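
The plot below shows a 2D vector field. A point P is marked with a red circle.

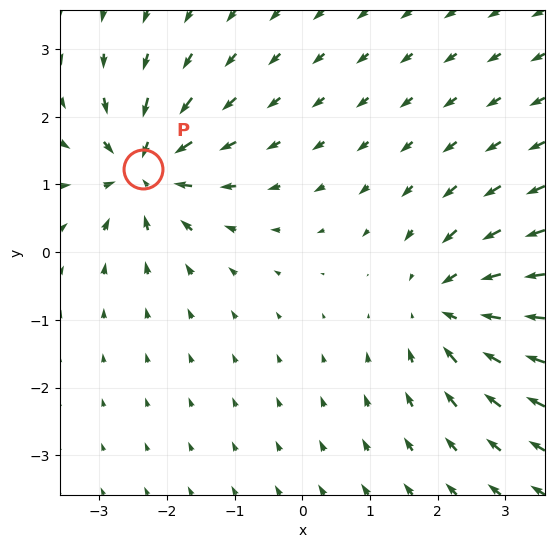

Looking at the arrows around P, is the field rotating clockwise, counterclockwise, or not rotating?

Near P at (-2.4, 1.2) the arrows show no circulation. The curl there is ≈0.

not rotating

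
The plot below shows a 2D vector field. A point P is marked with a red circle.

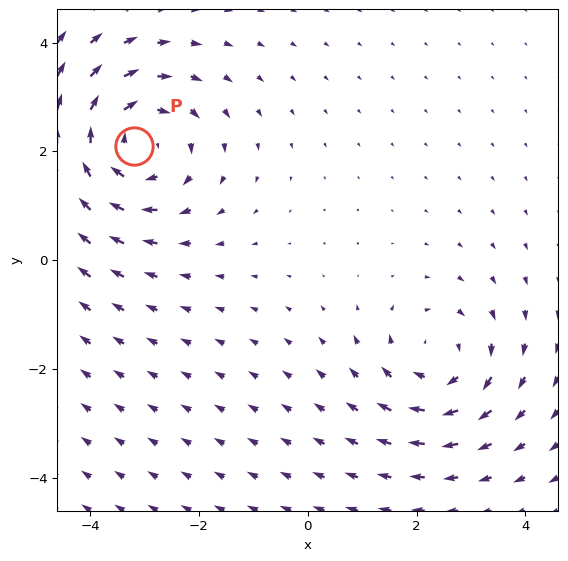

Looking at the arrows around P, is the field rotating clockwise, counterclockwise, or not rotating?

clockwise

Near P at (-3.2, 2.1) the arrows circulate clockwise. The curl (z-component) there is about -3; negative curl means clockwise rotation.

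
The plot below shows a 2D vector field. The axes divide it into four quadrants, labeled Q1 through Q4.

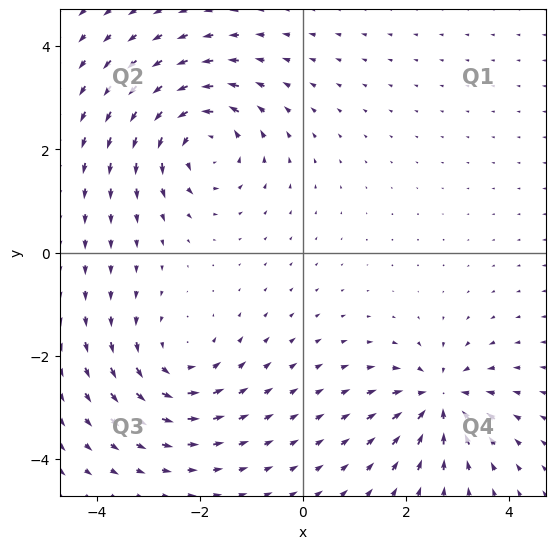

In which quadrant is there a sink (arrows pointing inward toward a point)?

Q4

The sink sits at approximately (2.7, -2.8), which lies in quadrant Q4. The divergence there is about -5, negative as expected for a sink.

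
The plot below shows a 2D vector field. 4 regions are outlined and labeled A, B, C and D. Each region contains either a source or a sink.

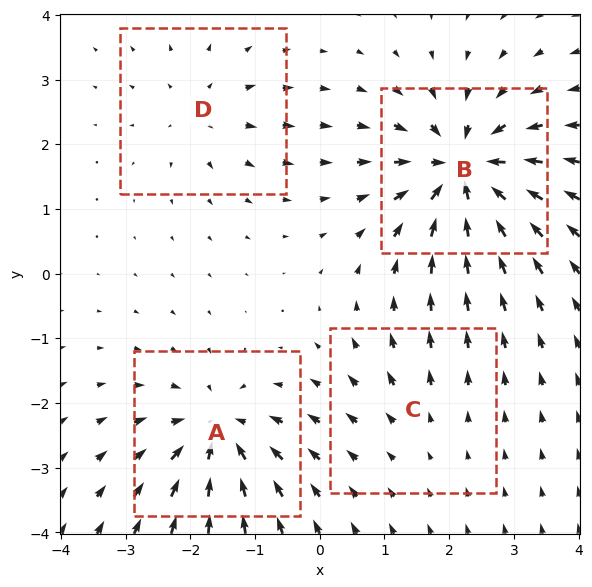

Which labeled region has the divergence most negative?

B

Divergence at each region's feature centre — A: about -6, B: about -9, C: about +2, D: about +4. Region B is most negative.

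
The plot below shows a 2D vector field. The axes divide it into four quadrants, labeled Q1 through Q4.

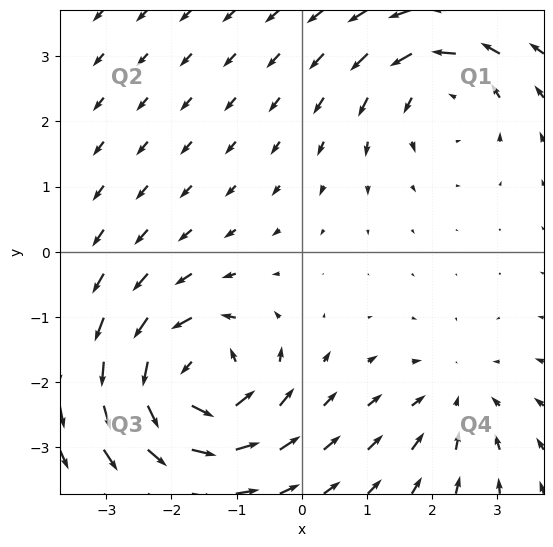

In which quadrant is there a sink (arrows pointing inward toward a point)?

The sink sits at approximately (2.4, -2.3), which lies in quadrant Q4. The divergence there is about -2, negative as expected for a sink.

Q4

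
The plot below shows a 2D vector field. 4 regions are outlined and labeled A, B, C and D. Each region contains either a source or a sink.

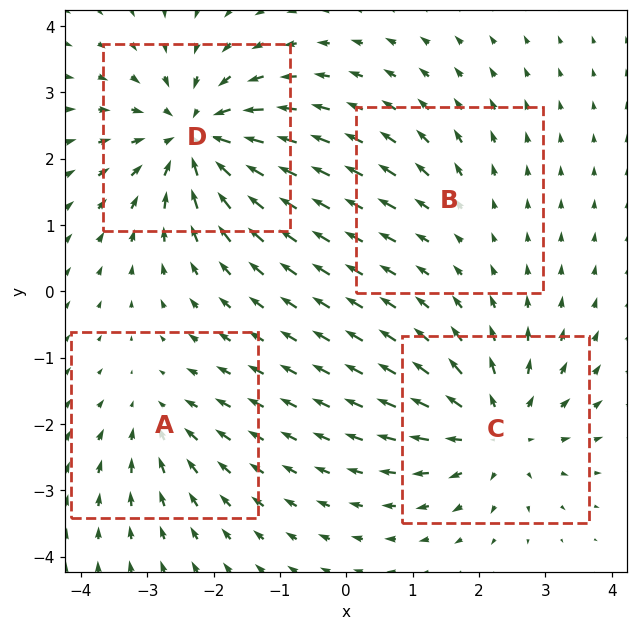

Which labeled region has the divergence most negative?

Divergence at each region's feature centre — A: about -3, B: about +2, C: about +5, D: about -7. Region D is most negative.

D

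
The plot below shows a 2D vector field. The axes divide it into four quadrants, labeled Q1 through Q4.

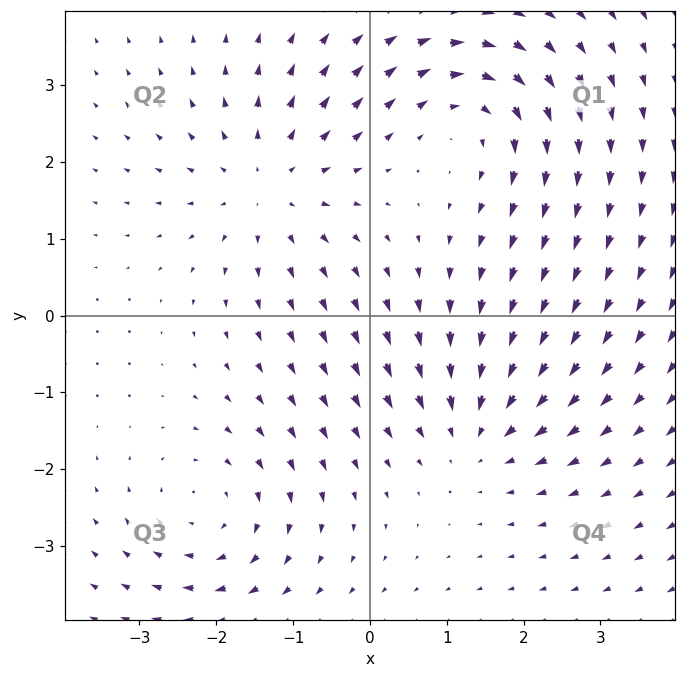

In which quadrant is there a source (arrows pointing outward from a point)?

The source sits at approximately (-1.3, 1.7), which lies in quadrant Q2. The divergence there is about +4, positive as expected for a source.

Q2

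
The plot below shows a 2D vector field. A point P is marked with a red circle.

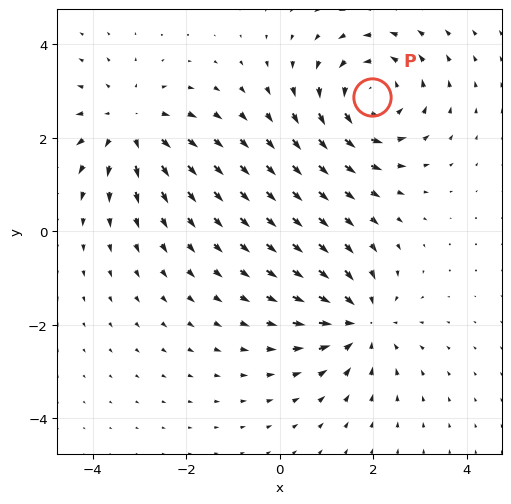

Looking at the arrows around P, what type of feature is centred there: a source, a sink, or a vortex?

vortex

At P (2.0, 2.9) the arrows circulate counterclockwise. Divergence ≈0, curl about +5 — near-zero divergence with nonzero curl is a vortex.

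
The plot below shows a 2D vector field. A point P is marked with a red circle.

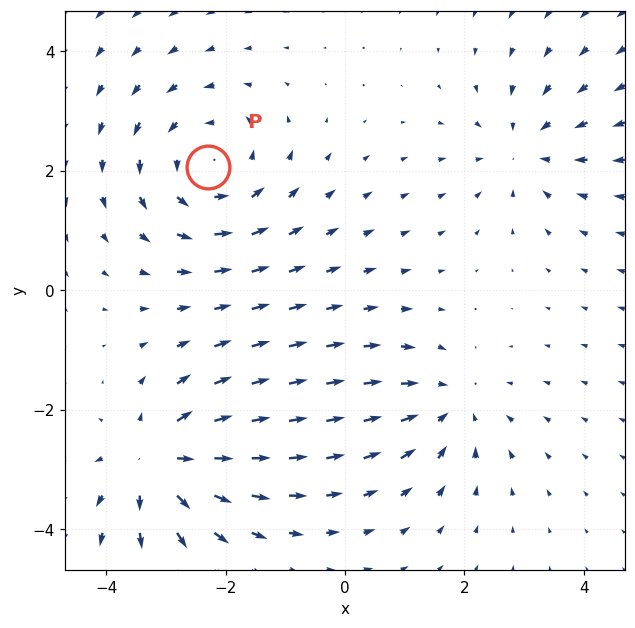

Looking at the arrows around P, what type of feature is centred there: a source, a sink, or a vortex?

vortex

At P (-2.3, 2.1) the arrows circulate counterclockwise. Divergence ≈0, curl about +4 — near-zero divergence with nonzero curl is a vortex.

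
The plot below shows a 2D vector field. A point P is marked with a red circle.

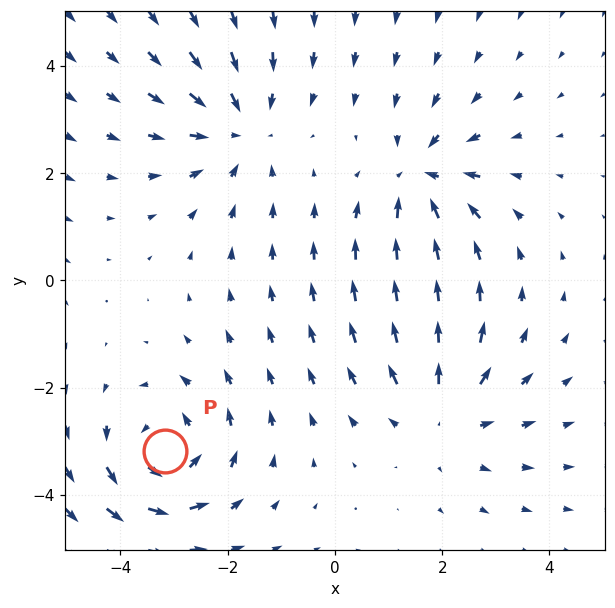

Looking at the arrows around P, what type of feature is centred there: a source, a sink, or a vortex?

At P (-3.2, -3.2) the arrows circulate counterclockwise. Divergence ≈0, curl about +4 — near-zero divergence with nonzero curl is a vortex.

vortex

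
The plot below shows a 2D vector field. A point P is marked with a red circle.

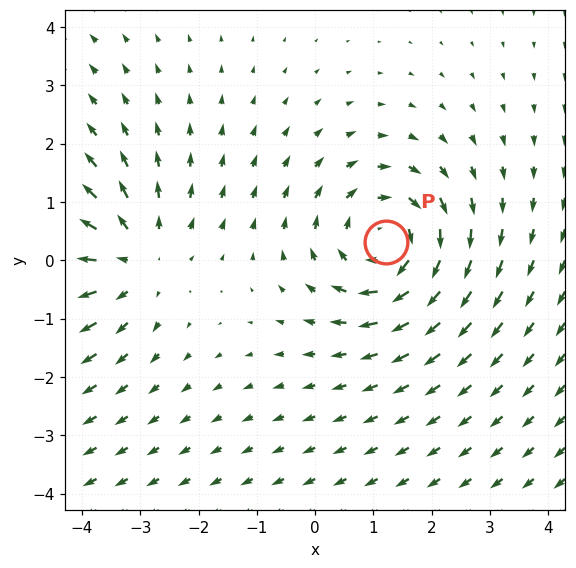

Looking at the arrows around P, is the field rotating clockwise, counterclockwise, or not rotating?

clockwise

Near P at (1.2, 0.3) the arrows circulate clockwise. The curl (z-component) there is about -5; negative curl means clockwise rotation.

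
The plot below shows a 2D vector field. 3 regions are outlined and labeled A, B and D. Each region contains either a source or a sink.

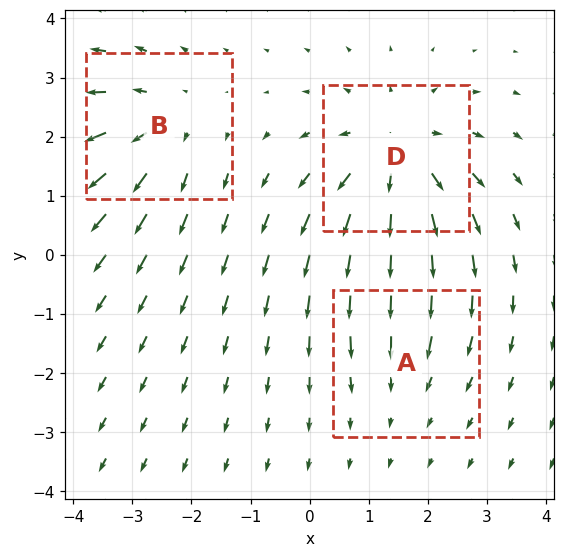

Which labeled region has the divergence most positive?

D

Divergence at each region's feature centre — A: about -2, B: about +3, D: about +4. Region D is most positive.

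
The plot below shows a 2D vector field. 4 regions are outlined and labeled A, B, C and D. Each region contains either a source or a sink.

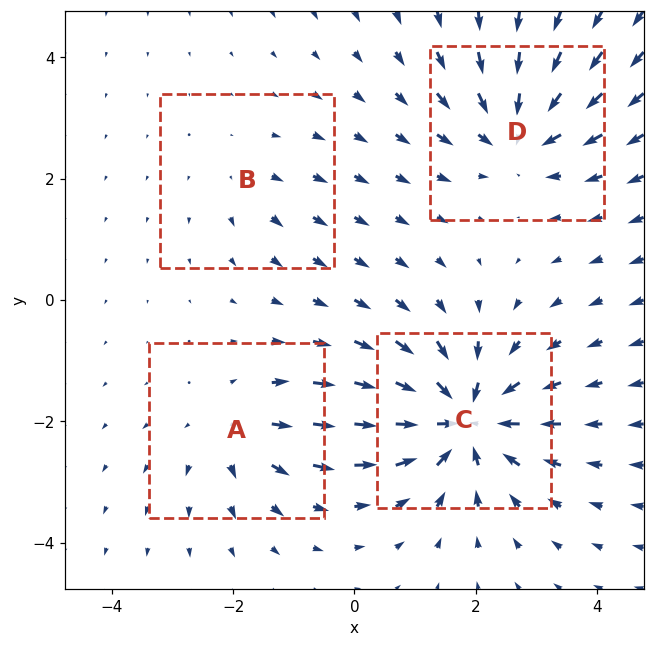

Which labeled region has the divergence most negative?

Divergence at each region's feature centre — A: about +4, B: about +2, C: about -8, D: about -5. Region C is most negative.

C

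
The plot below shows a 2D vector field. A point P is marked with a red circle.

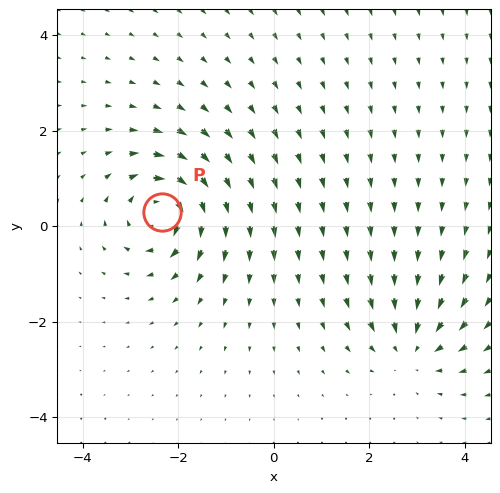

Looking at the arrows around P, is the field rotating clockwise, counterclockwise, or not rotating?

Near P at (-2.3, 0.3) the arrows circulate clockwise. The curl (z-component) there is about -7; negative curl means clockwise rotation.

clockwise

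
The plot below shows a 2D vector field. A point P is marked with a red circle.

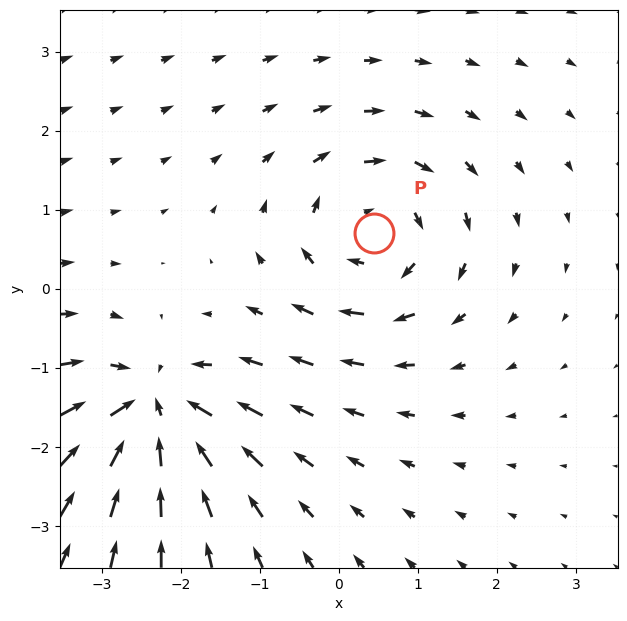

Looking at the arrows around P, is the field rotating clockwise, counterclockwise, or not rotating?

clockwise

Near P at (0.4, 0.7) the arrows circulate clockwise. The curl (z-component) there is about -5; negative curl means clockwise rotation.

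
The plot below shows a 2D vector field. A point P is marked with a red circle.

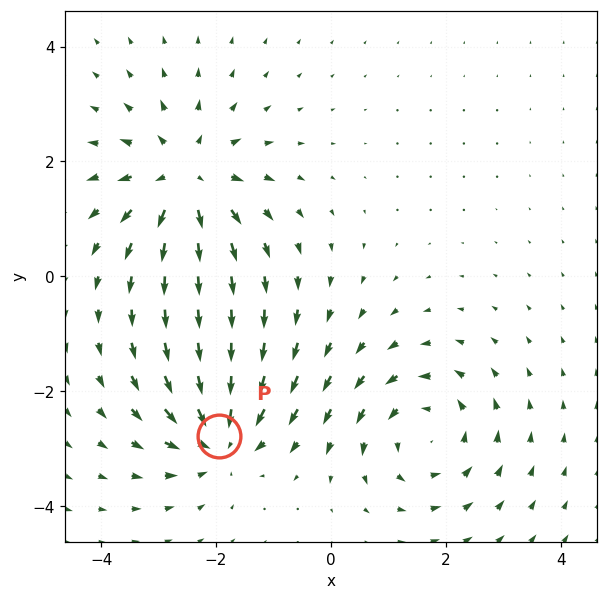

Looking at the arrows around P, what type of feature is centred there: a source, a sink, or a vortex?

At P (-1.9, -2.8) the arrows converge inward. Divergence about -5, curl ≈0 — negative divergence with near-zero curl is a sink.

sink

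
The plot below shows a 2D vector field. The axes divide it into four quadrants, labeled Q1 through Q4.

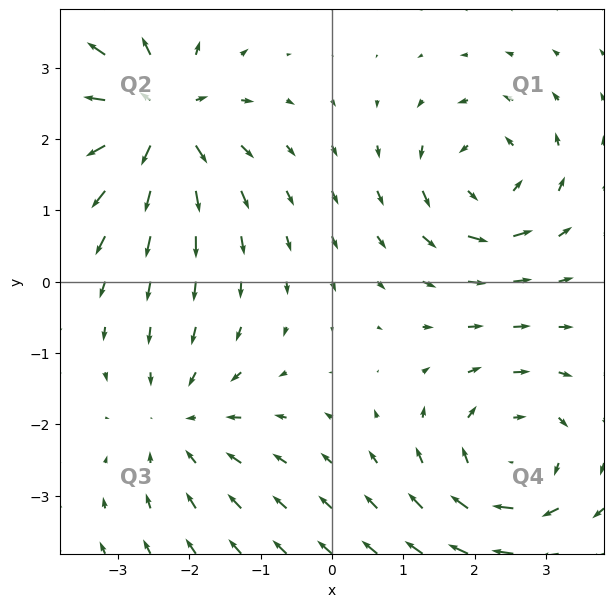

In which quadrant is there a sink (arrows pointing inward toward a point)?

The sink sits at approximately (-2.1, -1.9), which lies in quadrant Q3. The divergence there is about -4, negative as expected for a sink.

Q3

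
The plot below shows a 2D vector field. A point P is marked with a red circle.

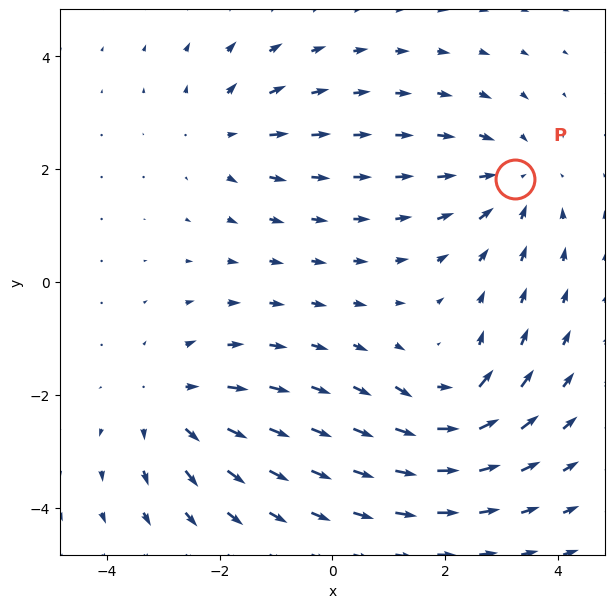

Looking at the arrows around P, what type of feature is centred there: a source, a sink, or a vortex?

At P (3.2, 1.8) the arrows converge inward. Divergence about -3, curl ≈0 — negative divergence with near-zero curl is a sink.

sink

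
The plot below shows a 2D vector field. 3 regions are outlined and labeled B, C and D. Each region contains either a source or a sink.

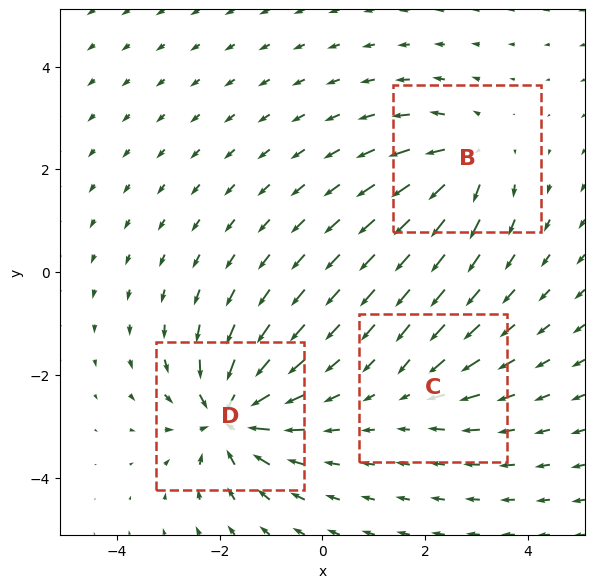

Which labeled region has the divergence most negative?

D

Divergence at each region's feature centre — B: about +4, C: about -2, D: about -6. Region D is most negative.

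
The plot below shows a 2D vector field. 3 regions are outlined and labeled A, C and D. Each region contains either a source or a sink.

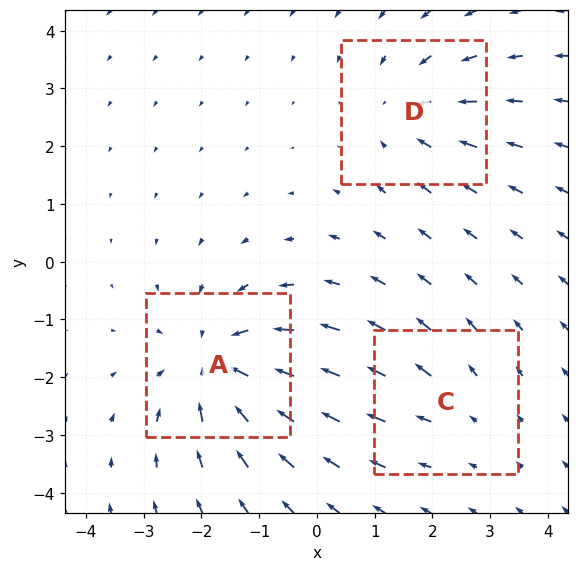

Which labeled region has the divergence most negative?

A

Divergence at each region's feature centre — A: about -4, C: about +2, D: about -3. Region A is most negative.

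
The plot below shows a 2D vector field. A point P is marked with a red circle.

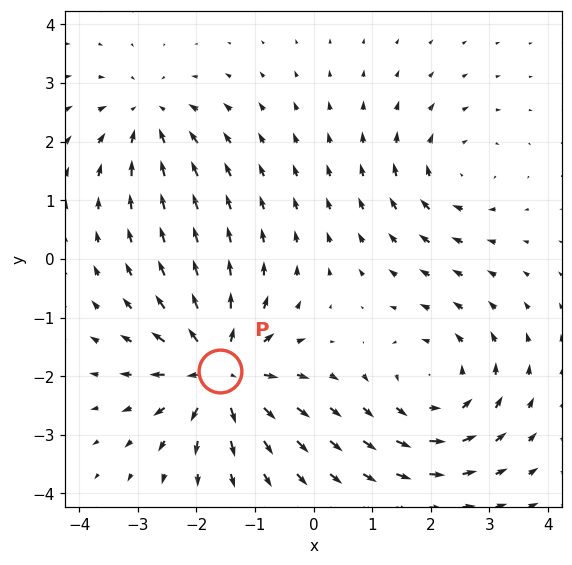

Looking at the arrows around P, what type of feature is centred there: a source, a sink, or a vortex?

At P (-1.6, -1.9) the arrows spread outward. Divergence about +6, curl ≈0 — positive divergence with near-zero curl is a source.

source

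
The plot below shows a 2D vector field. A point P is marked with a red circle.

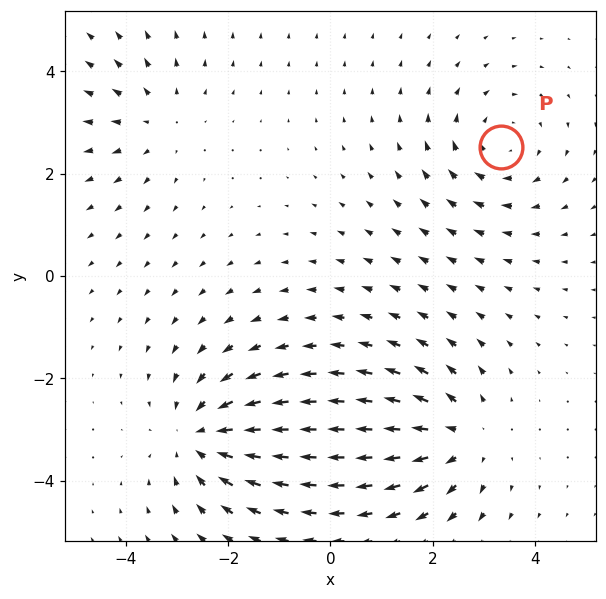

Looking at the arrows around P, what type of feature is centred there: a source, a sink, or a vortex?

At P (3.3, 2.5) the arrows circulate clockwise. Divergence ≈0, curl about -3 — near-zero divergence with nonzero curl is a vortex.

vortex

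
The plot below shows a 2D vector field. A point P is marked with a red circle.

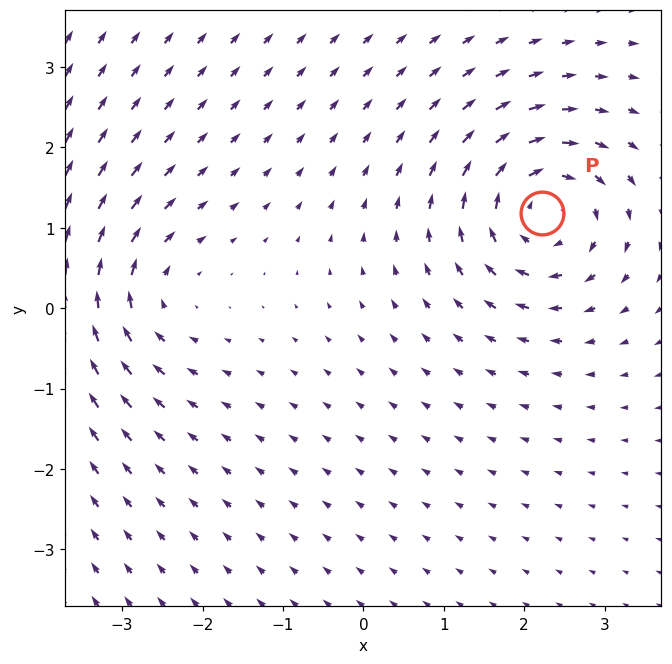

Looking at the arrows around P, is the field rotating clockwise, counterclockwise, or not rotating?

clockwise

Near P at (2.2, 1.2) the arrows circulate clockwise. The curl (z-component) there is about -6; negative curl means clockwise rotation.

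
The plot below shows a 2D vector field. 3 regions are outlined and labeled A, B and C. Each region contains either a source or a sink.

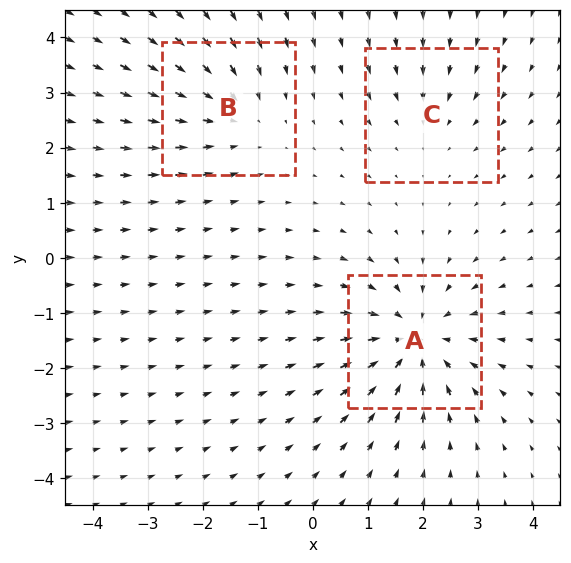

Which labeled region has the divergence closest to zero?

Divergence at each region's feature centre — A: about -5, B: about -3, C: about -2. Region C is closest to zero.

C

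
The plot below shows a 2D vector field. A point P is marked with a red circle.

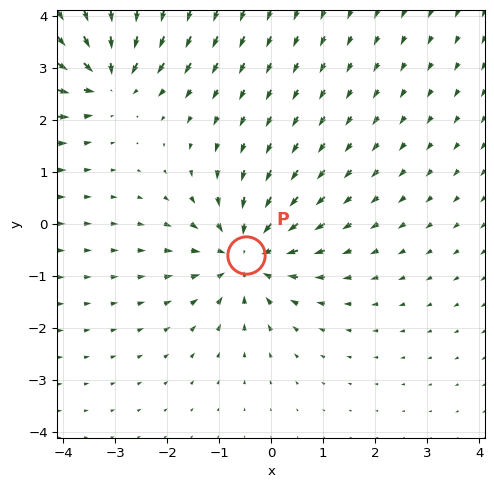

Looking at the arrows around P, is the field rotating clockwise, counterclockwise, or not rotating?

not rotating

Near P at (-0.5, -0.6) the arrows show no circulation. The curl there is ≈0.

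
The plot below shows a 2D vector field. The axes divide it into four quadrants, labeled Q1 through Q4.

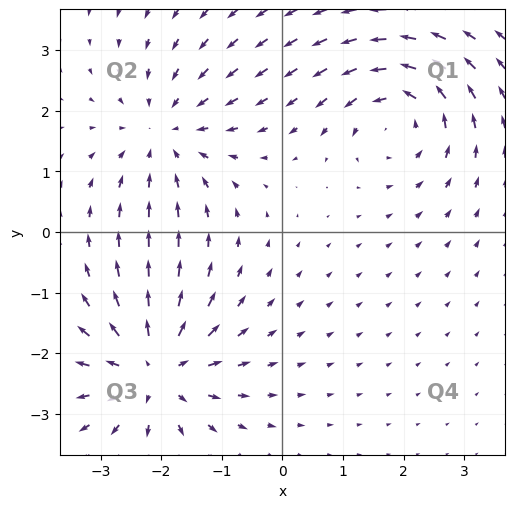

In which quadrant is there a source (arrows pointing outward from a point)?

The source sits at approximately (-2.1, -2.3), which lies in quadrant Q3. The divergence there is about +5, positive as expected for a source.

Q3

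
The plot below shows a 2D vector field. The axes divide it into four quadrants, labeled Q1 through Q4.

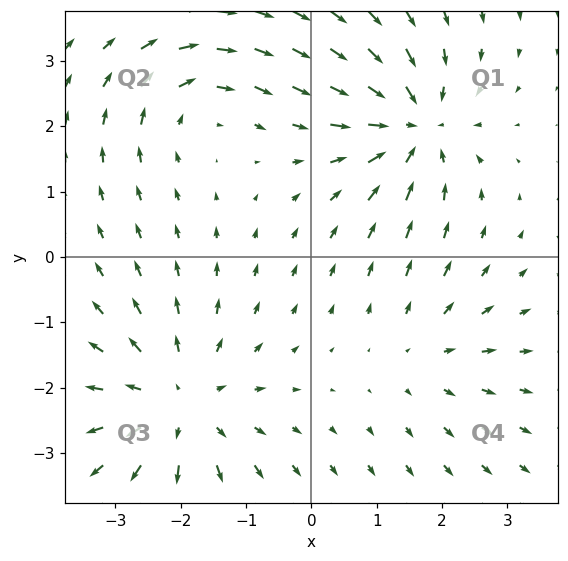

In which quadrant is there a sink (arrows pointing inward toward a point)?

Q1

The sink sits at approximately (1.6, 2.0), which lies in quadrant Q1. The divergence there is about -5, negative as expected for a sink.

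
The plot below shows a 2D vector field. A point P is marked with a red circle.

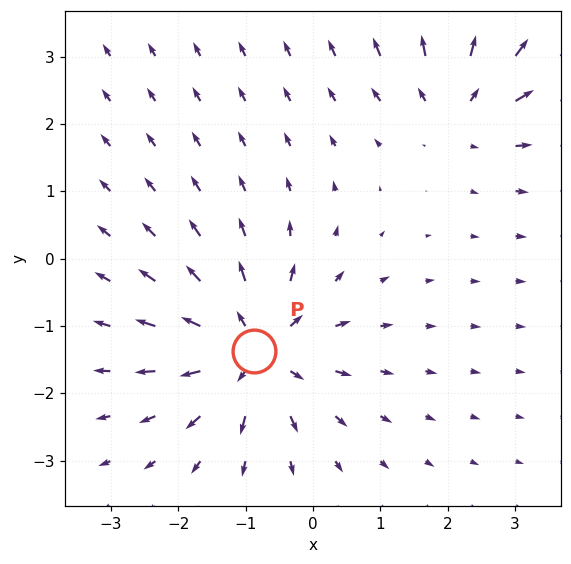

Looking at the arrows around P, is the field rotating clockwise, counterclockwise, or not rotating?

Near P at (-0.9, -1.4) the arrows show no circulation. The curl there is ≈0.

not rotating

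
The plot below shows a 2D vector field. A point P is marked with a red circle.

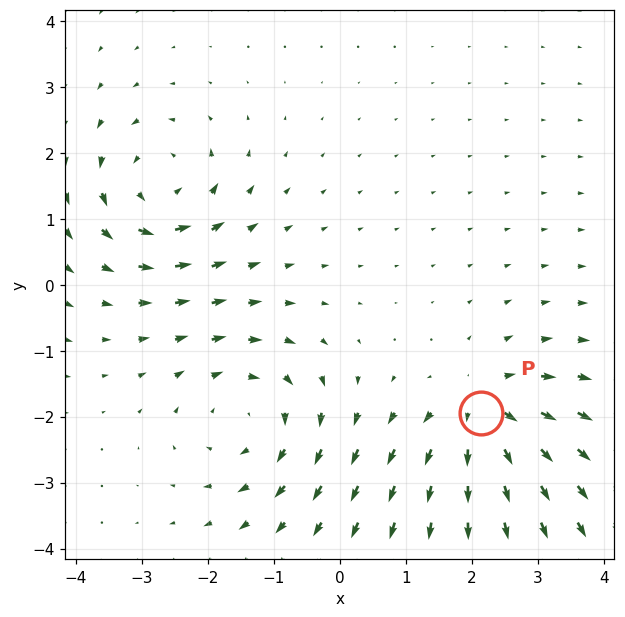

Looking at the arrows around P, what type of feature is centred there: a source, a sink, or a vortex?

source

At P (2.1, -1.9) the arrows spread outward. Divergence about +5, curl ≈0 — positive divergence with near-zero curl is a source.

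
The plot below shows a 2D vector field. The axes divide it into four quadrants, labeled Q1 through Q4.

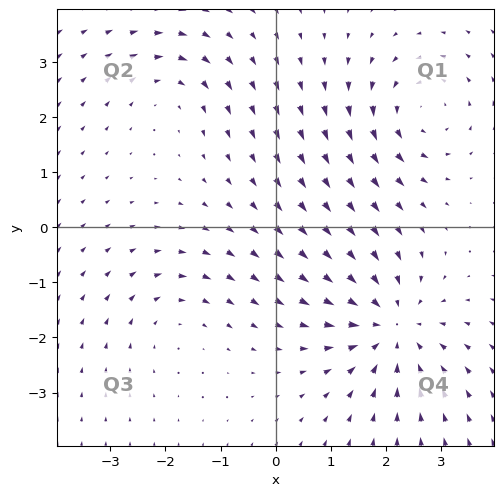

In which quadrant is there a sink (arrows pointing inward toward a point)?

The sink sits at approximately (2.1, -1.8), which lies in quadrant Q4. The divergence there is about -4, negative as expected for a sink.

Q4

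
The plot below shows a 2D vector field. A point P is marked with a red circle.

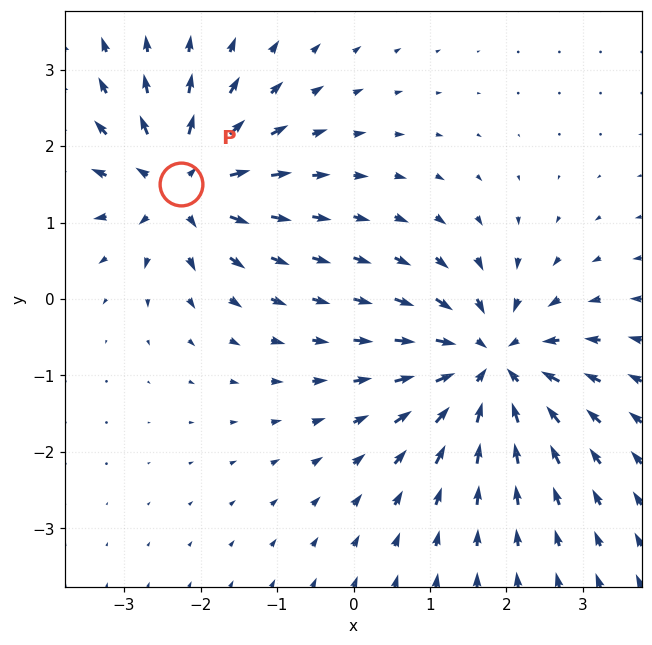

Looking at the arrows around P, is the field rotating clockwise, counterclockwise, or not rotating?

Near P at (-2.3, 1.5) the arrows show no circulation. The curl there is ≈0.

not rotating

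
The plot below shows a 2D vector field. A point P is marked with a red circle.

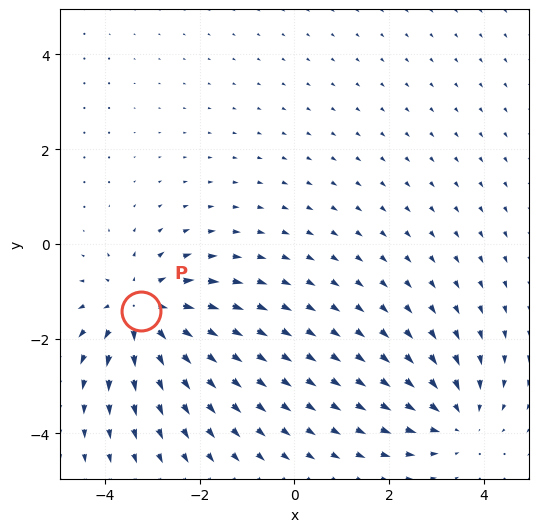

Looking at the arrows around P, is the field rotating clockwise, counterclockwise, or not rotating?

Near P at (-3.2, -1.4) the arrows show no circulation. The curl there is ≈0.

not rotating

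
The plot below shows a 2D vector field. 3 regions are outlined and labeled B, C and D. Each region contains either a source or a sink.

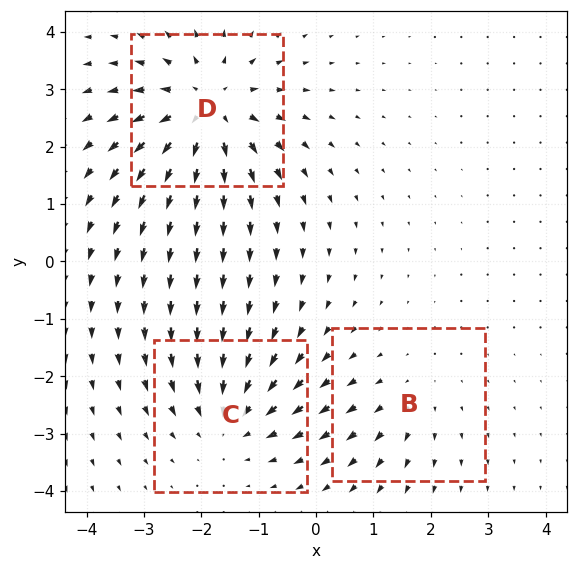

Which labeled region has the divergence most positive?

D

Divergence at each region's feature centre — B: about +2, C: about -3, D: about +4. Region D is most positive.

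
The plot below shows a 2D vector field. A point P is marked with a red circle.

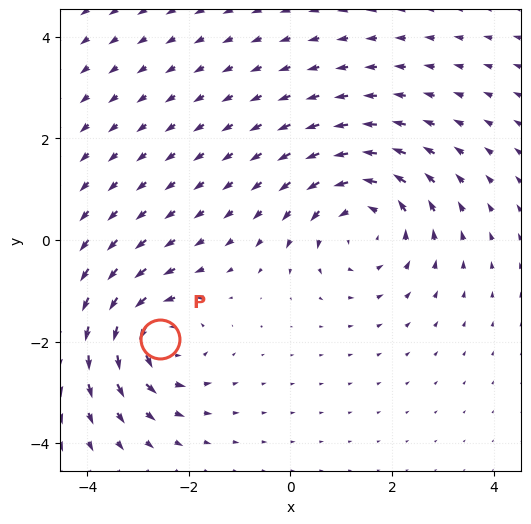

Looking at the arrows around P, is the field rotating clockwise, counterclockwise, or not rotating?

counterclockwise

Near P at (-2.6, -2.0) the arrows circulate counterclockwise. The curl (z-component) there is about +5; positive curl means counterclockwise rotation.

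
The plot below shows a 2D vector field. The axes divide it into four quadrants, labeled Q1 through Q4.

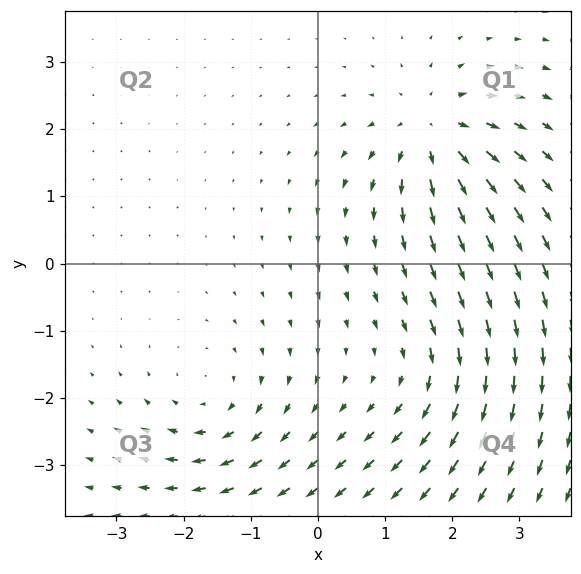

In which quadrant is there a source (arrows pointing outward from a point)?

Q1

The source sits at approximately (1.7, 2.0), which lies in quadrant Q1. The divergence there is about +6, positive as expected for a source.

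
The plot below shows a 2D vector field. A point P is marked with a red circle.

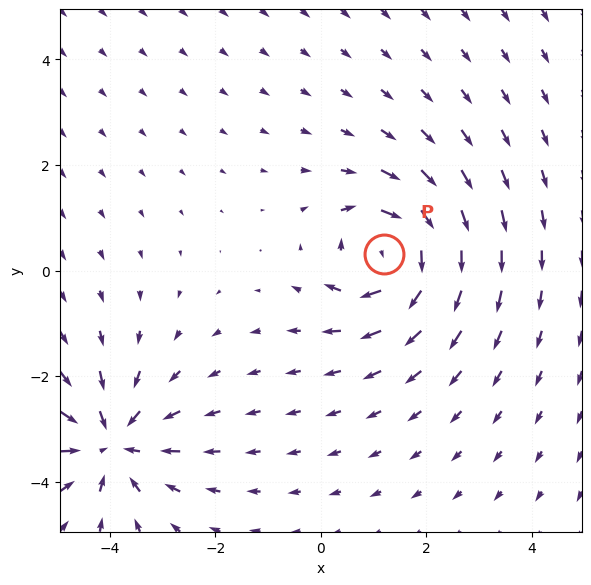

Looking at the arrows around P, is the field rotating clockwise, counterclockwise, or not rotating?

clockwise

Near P at (1.2, 0.3) the arrows circulate clockwise. The curl (z-component) there is about -5; negative curl means clockwise rotation.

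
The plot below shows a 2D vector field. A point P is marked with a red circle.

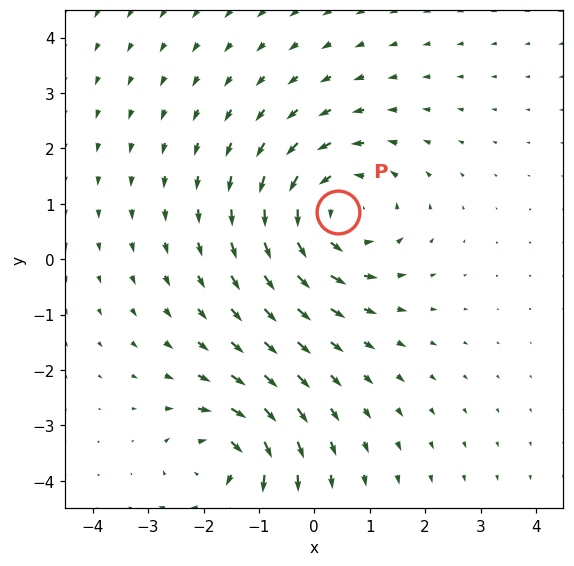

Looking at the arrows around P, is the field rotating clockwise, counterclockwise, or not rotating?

counterclockwise

Near P at (0.4, 0.8) the arrows circulate counterclockwise. The curl (z-component) there is about +3; positive curl means counterclockwise rotation.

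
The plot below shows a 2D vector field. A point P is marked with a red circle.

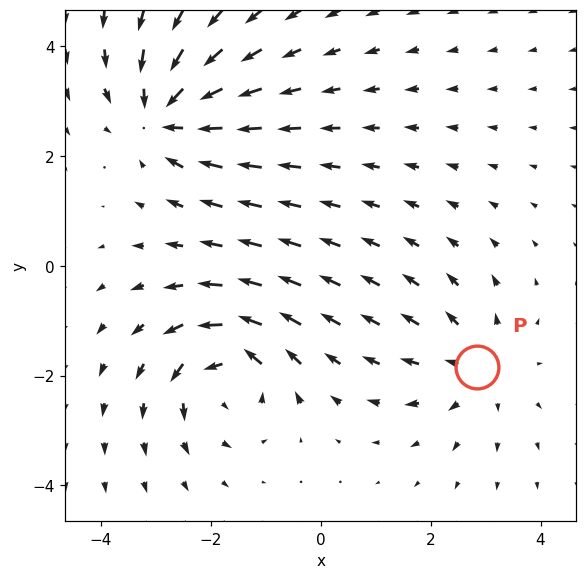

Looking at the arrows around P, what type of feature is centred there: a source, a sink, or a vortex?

At P (2.8, -1.8) the arrows spread outward. Divergence about +3, curl ≈0 — positive divergence with near-zero curl is a source.

source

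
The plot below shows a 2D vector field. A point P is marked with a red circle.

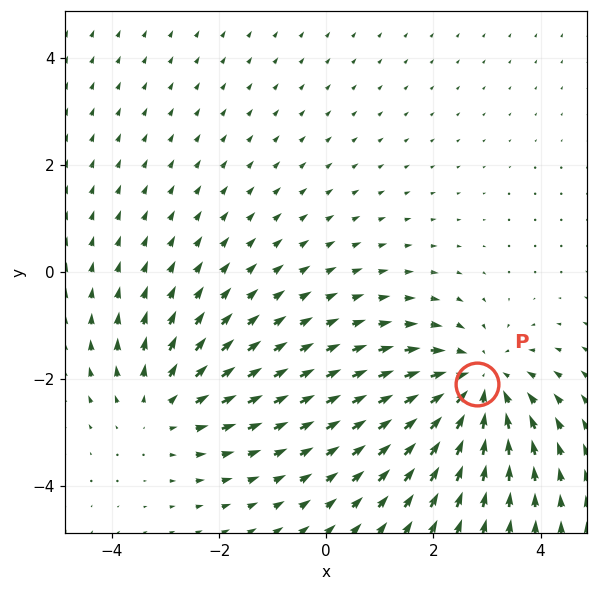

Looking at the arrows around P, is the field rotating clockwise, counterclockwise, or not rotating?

Near P at (2.8, -2.1) the arrows show no circulation. The curl there is ≈0.

not rotating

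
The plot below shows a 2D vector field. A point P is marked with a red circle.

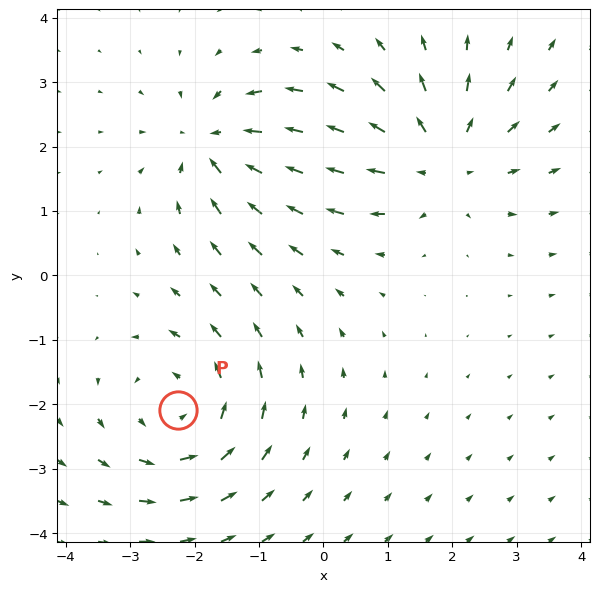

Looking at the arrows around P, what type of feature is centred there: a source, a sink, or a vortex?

At P (-2.3, -2.1) the arrows circulate counterclockwise. Divergence ≈0, curl about +3 — near-zero divergence with nonzero curl is a vortex.

vortex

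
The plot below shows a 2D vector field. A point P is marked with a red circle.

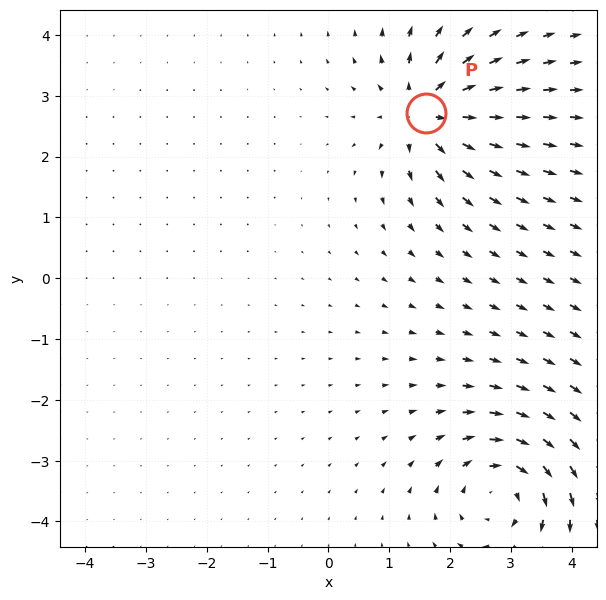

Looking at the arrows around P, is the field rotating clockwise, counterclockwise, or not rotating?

Near P at (1.6, 2.7) the arrows show no circulation. The curl there is ≈0.

not rotating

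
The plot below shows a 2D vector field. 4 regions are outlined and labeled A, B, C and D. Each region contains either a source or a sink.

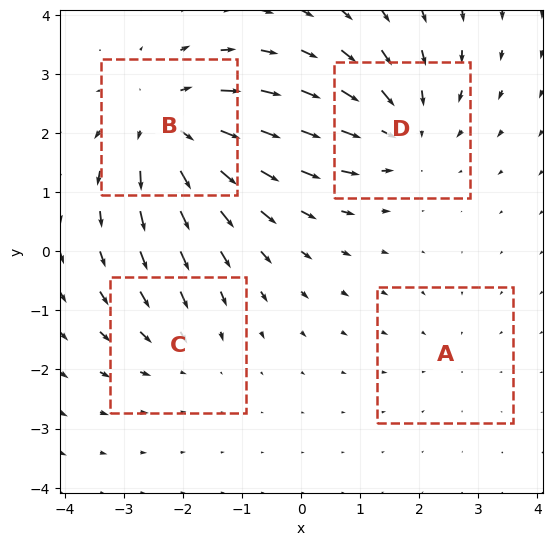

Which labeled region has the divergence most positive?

B

Divergence at each region's feature centre — A: about -2, B: about +6, C: about -3, D: about -4. Region B is most positive.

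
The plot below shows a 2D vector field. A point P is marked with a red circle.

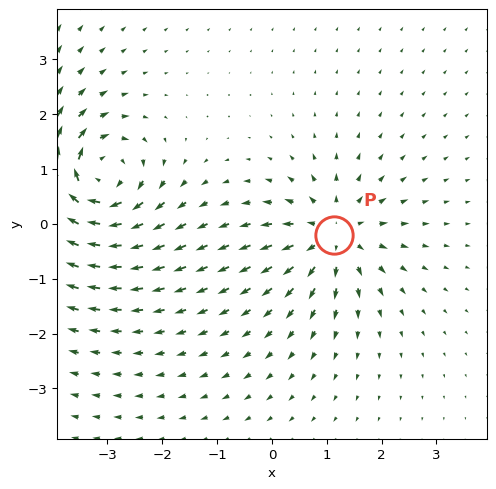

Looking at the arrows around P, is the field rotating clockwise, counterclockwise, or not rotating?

not rotating

Near P at (1.1, -0.2) the arrows show no circulation. The curl there is ≈0.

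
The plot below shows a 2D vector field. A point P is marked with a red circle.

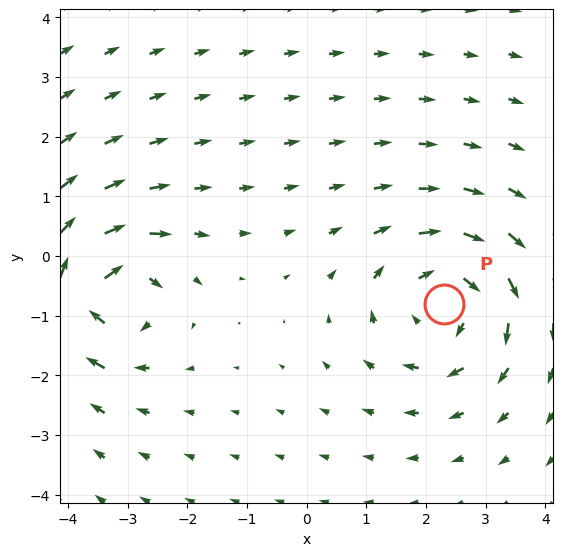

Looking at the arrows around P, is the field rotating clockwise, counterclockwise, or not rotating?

clockwise

Near P at (2.3, -0.8) the arrows circulate clockwise. The curl (z-component) there is about -4; negative curl means clockwise rotation.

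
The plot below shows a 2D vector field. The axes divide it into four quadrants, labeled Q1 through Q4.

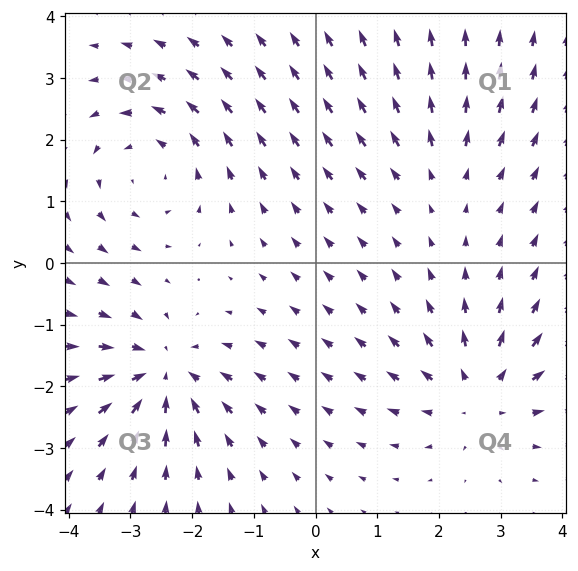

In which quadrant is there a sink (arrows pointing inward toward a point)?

The sink sits at approximately (-2.5, -1.8), which lies in quadrant Q3. The divergence there is about -6, negative as expected for a sink.

Q3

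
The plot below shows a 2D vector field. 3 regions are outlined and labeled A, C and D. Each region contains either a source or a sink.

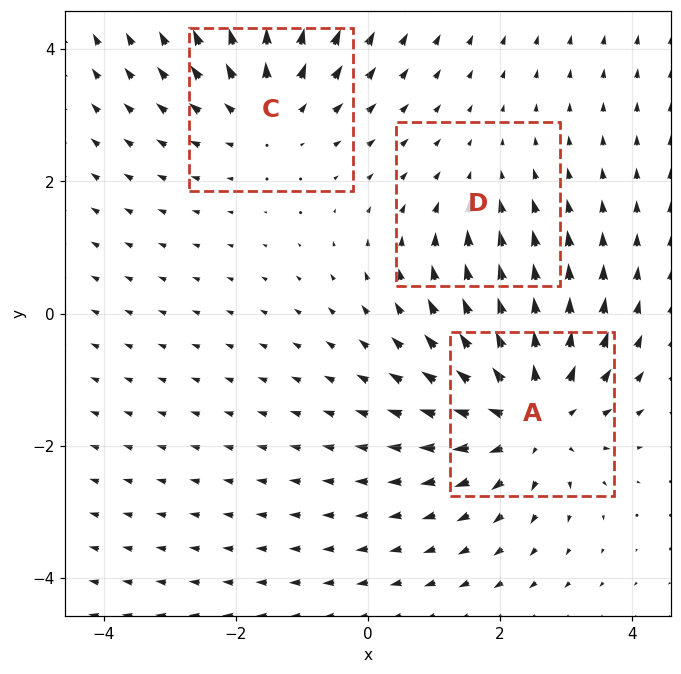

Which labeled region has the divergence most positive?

Divergence at each region's feature centre — A: about +4, C: about +3, D: about -2. Region A is most positive.

A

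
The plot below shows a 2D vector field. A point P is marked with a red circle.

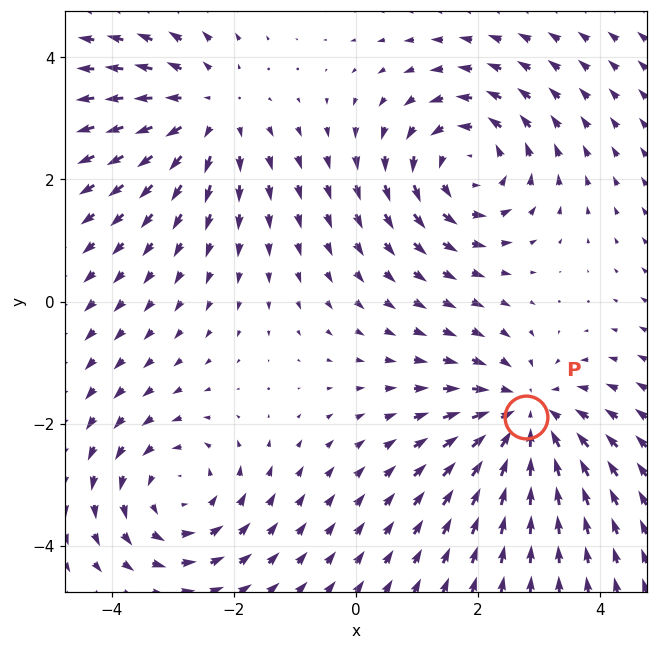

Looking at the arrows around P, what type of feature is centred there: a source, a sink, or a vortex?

sink

At P (2.8, -1.9) the arrows converge inward. Divergence about -4, curl ≈0 — negative divergence with near-zero curl is a sink.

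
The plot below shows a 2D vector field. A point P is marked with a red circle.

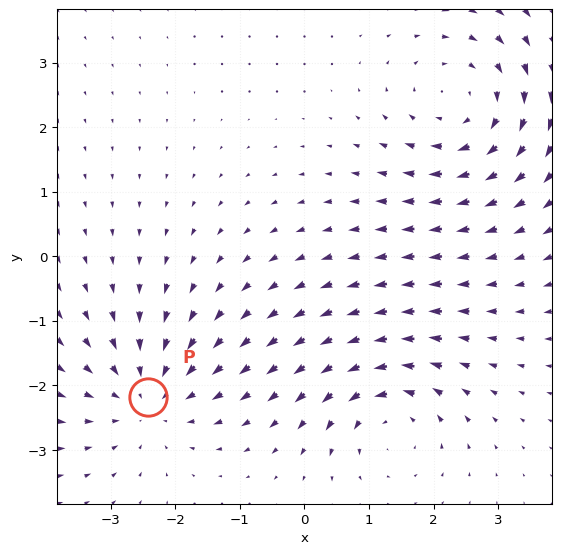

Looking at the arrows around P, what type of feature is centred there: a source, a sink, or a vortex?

sink

At P (-2.4, -2.2) the arrows converge inward. Divergence about -3, curl ≈0 — negative divergence with near-zero curl is a sink.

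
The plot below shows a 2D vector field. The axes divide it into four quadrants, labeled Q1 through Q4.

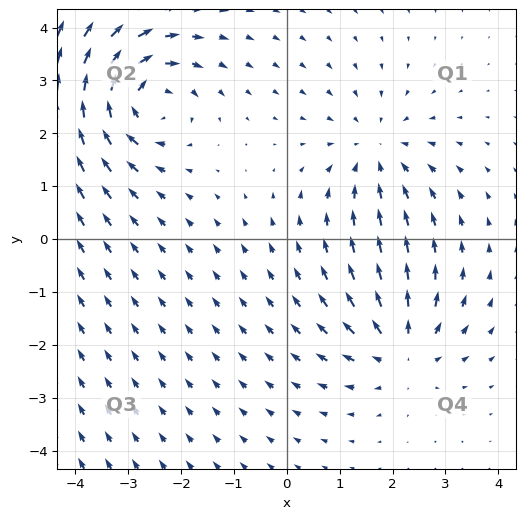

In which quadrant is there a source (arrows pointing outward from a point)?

Q4

The source sits at approximately (2.2, -2.1), which lies in quadrant Q4. The divergence there is about +4, positive as expected for a source.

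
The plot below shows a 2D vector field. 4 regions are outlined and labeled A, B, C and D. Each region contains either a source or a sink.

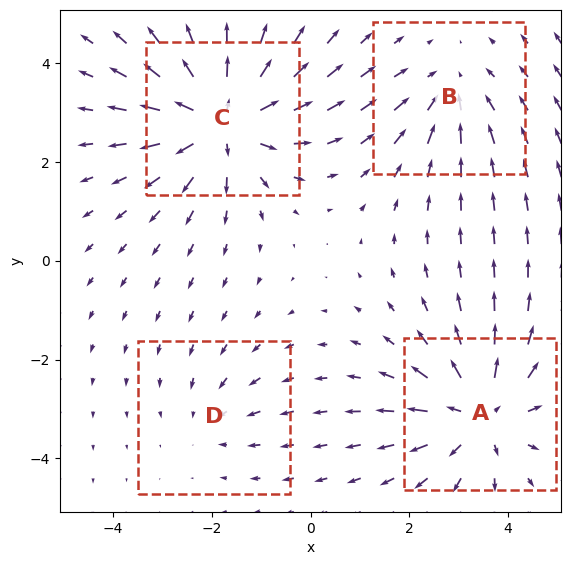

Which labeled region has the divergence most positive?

C

Divergence at each region's feature centre — A: about +5, B: about -3, C: about +6, D: about -2. Region C is most positive.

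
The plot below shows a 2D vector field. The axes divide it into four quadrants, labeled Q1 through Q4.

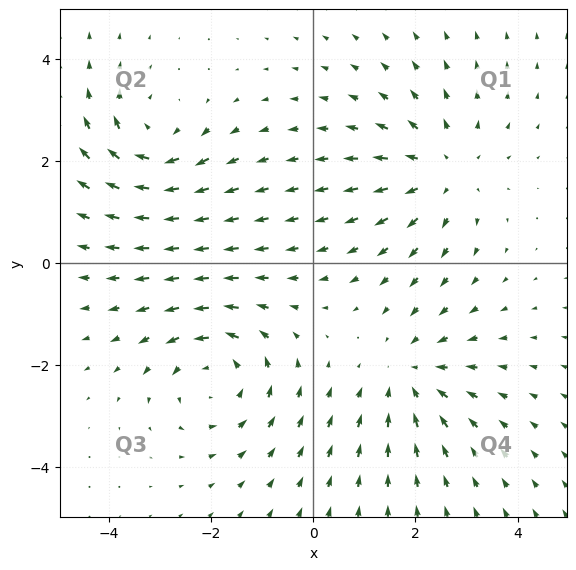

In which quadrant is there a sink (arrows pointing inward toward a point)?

The sink sits at approximately (1.9, -2.2), which lies in quadrant Q4. The divergence there is about -3, negative as expected for a sink.

Q4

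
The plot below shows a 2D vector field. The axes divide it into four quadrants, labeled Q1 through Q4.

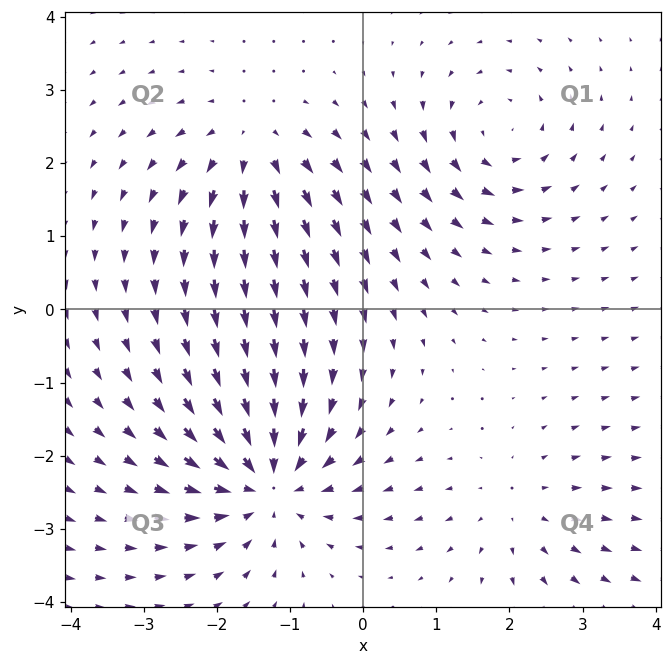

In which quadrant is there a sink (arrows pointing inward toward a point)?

The sink sits at approximately (-1.3, -2.4), which lies in quadrant Q3. The divergence there is about -5, negative as expected for a sink.

Q3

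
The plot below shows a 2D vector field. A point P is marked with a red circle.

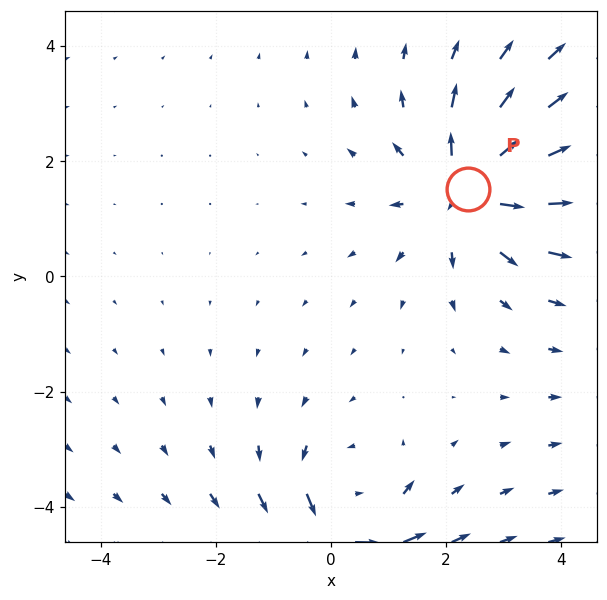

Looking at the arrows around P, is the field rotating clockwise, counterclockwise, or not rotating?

not rotating

Near P at (2.4, 1.5) the arrows show no circulation. The curl there is ≈0.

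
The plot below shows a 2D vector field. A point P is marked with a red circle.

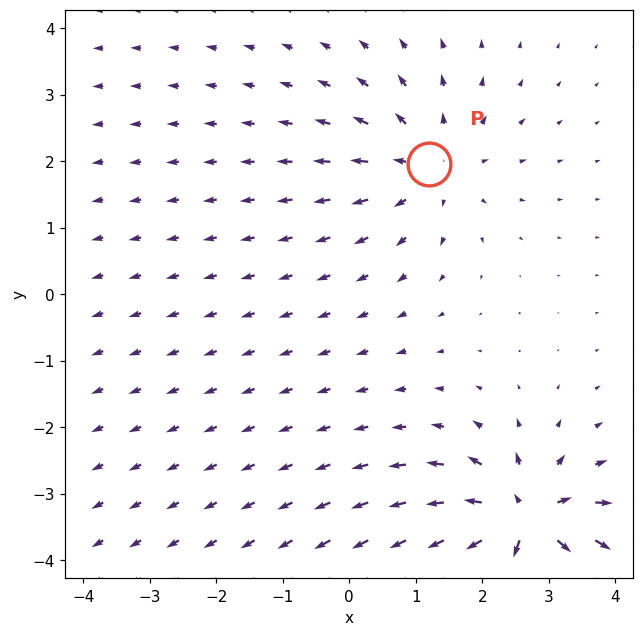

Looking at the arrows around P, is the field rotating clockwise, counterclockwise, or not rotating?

Near P at (1.2, 2.0) the arrows show no circulation. The curl there is ≈0.

not rotating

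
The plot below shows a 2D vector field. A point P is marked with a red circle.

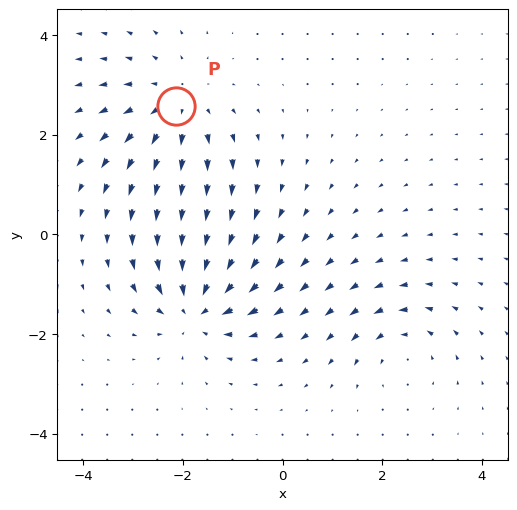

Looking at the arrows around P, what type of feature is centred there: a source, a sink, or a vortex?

source

At P (-2.1, 2.6) the arrows spread outward. Divergence about +4, curl ≈0 — positive divergence with near-zero curl is a source.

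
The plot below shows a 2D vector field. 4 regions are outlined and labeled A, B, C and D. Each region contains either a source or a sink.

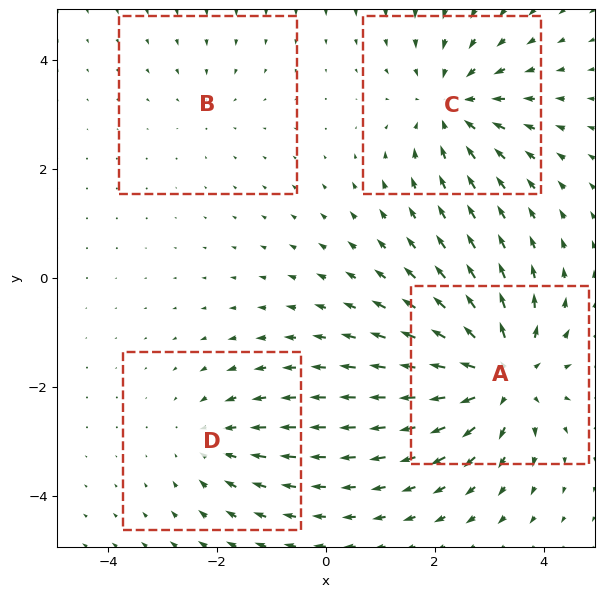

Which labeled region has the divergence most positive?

A

Divergence at each region's feature centre — A: about +7, B: about -2, C: about -5, D: about -3. Region A is most positive.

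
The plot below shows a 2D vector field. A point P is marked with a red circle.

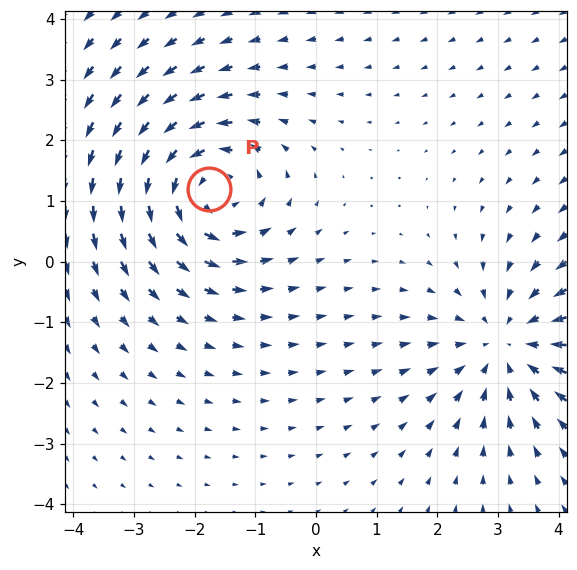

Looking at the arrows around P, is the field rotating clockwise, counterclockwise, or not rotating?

Near P at (-1.8, 1.2) the arrows circulate counterclockwise. The curl (z-component) there is about +4; positive curl means counterclockwise rotation.

counterclockwise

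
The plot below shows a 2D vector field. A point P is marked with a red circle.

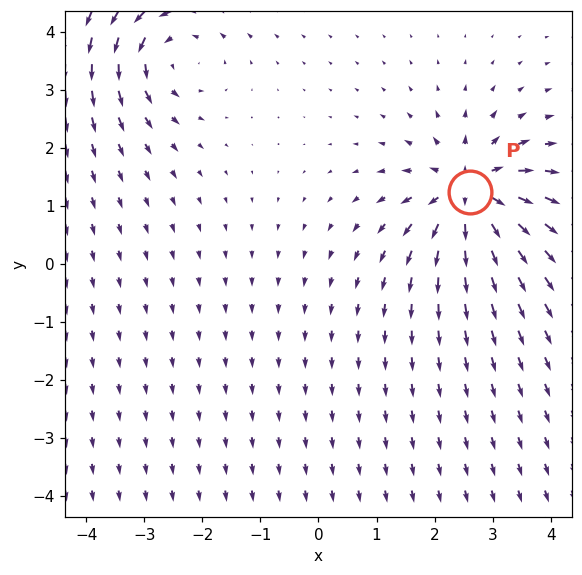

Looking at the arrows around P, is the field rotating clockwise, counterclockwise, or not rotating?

not rotating

Near P at (2.6, 1.2) the arrows show no circulation. The curl there is ≈0.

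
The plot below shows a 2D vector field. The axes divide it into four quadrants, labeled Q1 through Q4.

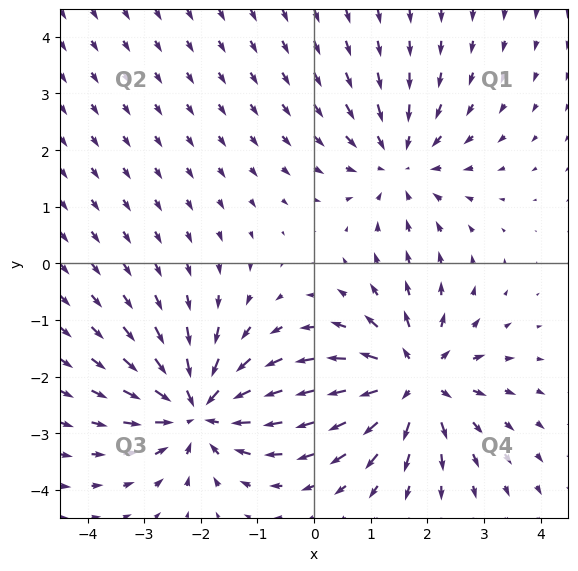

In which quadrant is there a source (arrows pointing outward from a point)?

The source sits at approximately (1.8, -2.1), which lies in quadrant Q4. The divergence there is about +5, positive as expected for a source.

Q4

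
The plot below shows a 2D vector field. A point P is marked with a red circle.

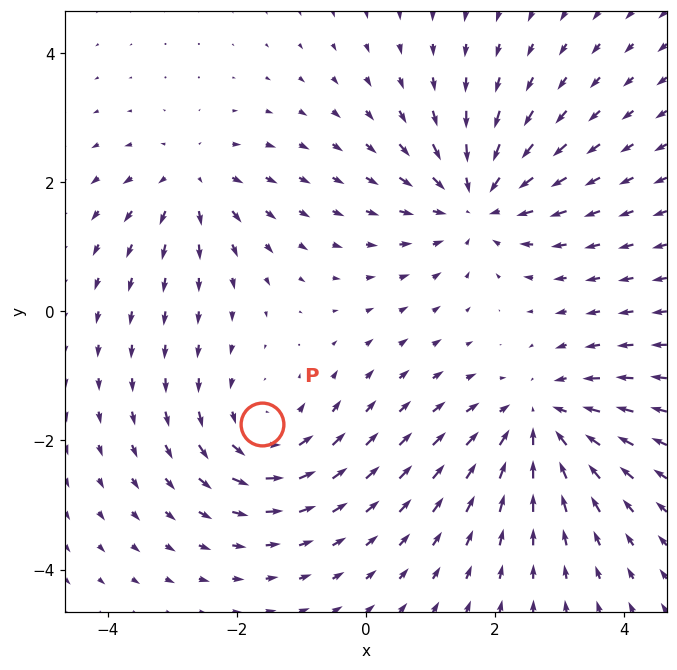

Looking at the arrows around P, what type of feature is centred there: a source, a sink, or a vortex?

At P (-1.6, -1.7) the arrows circulate counterclockwise. Divergence ≈0, curl about +4 — near-zero divergence with nonzero curl is a vortex.

vortex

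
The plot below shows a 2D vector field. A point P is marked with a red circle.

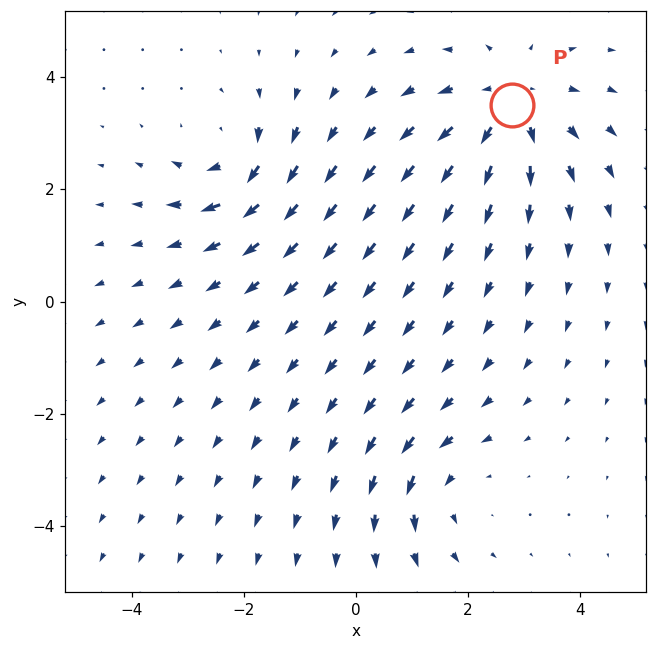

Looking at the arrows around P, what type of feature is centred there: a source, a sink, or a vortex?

source

At P (2.8, 3.5) the arrows spread outward. Divergence about +4, curl ≈0 — positive divergence with near-zero curl is a source.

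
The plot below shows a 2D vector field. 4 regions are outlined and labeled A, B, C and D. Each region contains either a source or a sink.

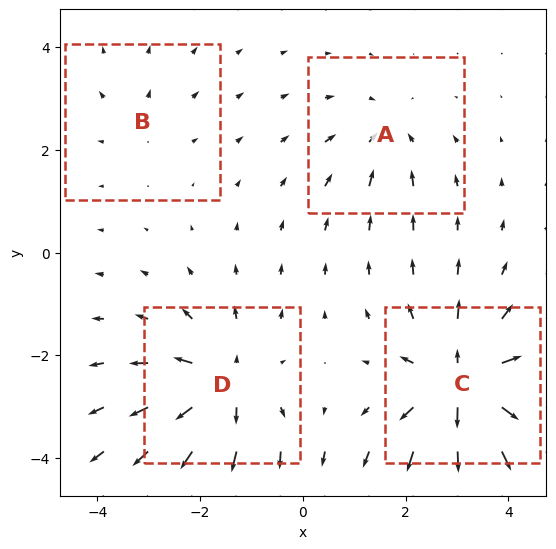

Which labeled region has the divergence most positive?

Divergence at each region's feature centre — A: about -4, B: about +2, C: about +8, D: about +6. Region C is most positive.

C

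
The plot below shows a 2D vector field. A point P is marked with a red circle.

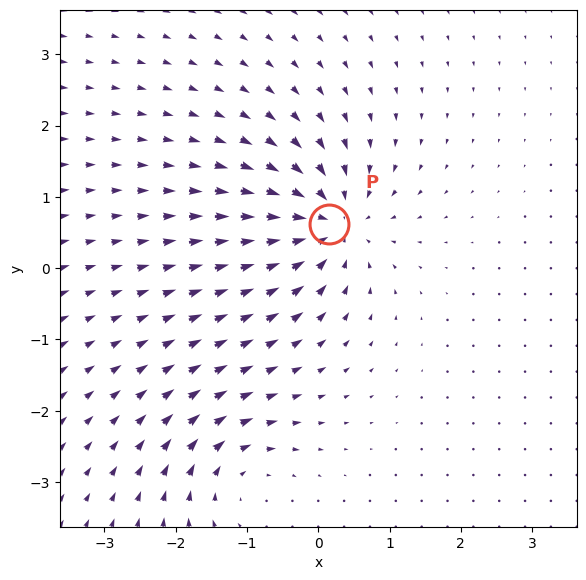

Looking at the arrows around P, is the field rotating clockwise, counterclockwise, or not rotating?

Near P at (0.2, 0.6) the arrows show no circulation. The curl there is ≈0.

not rotating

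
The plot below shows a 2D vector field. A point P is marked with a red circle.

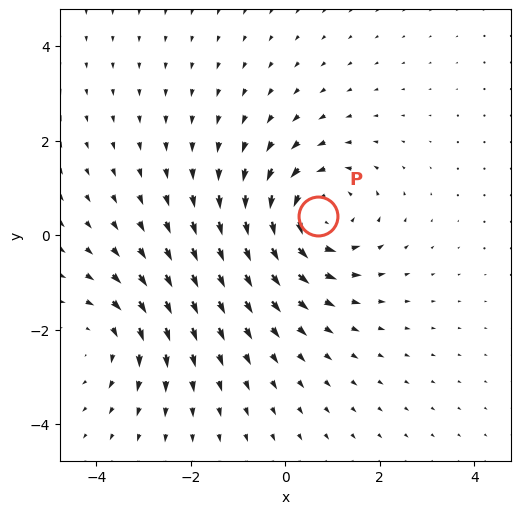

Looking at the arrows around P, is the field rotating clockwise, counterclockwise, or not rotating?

Near P at (0.7, 0.4) the arrows circulate counterclockwise. The curl (z-component) there is about +3; positive curl means counterclockwise rotation.

counterclockwise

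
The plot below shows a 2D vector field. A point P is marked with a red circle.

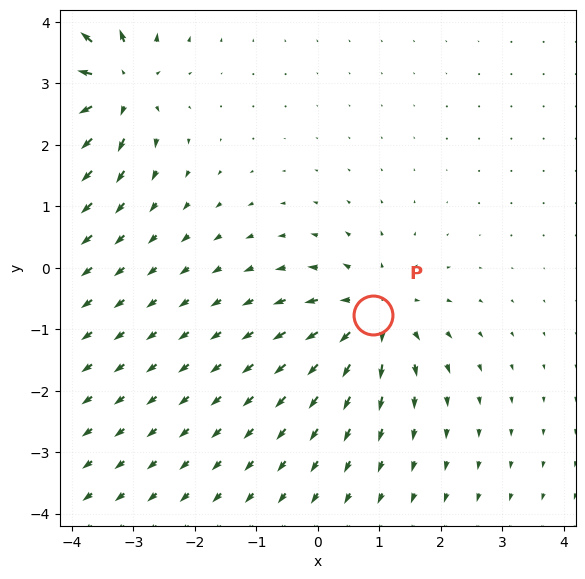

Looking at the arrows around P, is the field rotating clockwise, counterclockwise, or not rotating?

not rotating

Near P at (0.9, -0.8) the arrows show no circulation. The curl there is ≈0.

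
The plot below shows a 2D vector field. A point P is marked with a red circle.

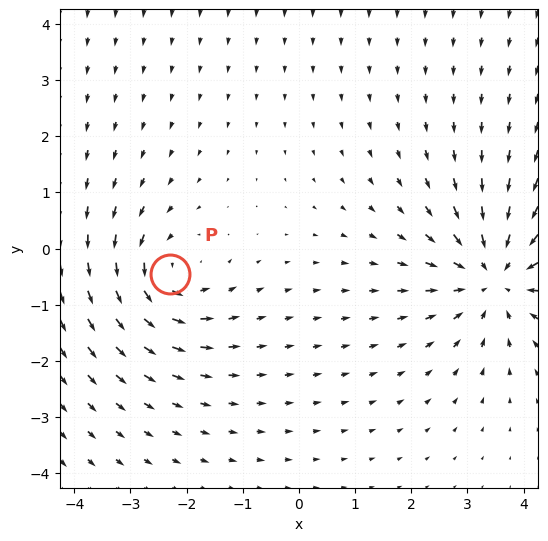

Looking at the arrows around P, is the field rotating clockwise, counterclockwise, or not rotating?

Near P at (-2.3, -0.4) the arrows circulate counterclockwise. The curl (z-component) there is about +4; positive curl means counterclockwise rotation.

counterclockwise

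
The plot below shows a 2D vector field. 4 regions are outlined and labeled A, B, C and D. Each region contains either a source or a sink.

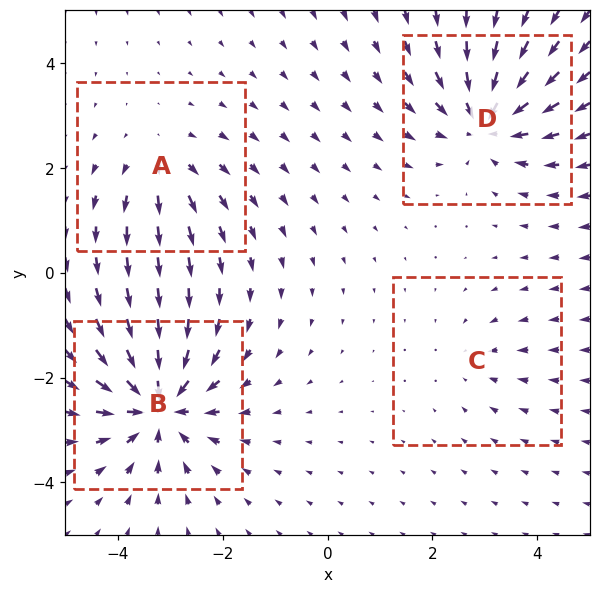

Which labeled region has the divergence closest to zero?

Divergence at each region's feature centre — A: about +3, B: about -7, C: about -2, D: about -6. Region C is closest to zero.

C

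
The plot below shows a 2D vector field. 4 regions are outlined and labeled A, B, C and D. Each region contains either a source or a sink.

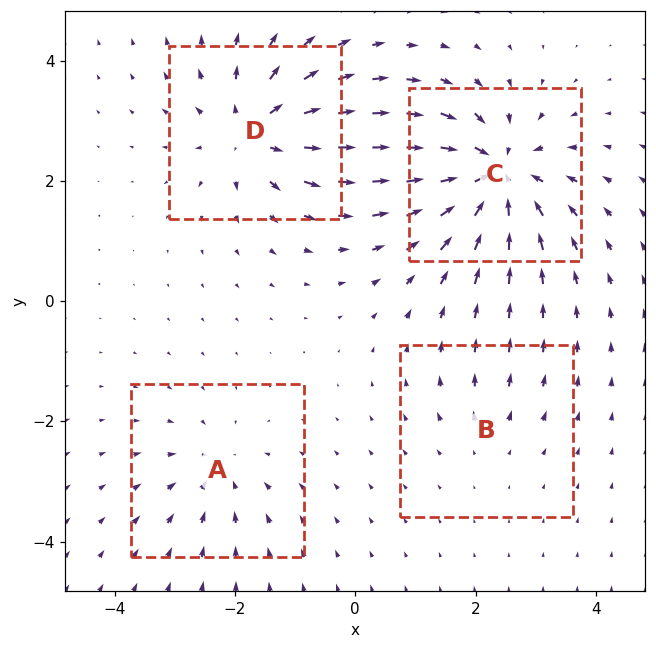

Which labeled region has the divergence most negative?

Divergence at each region's feature centre — A: about -4, B: about +2, C: about -8, D: about +6. Region C is most negative.

C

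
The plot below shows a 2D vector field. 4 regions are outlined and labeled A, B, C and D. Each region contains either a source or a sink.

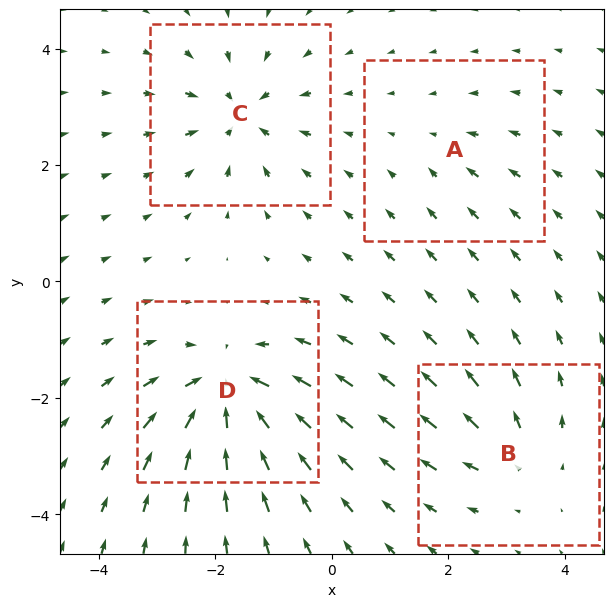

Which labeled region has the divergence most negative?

D

Divergence at each region's feature centre — A: about -2, B: about +4, C: about -6, D: about -9. Region D is most negative.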